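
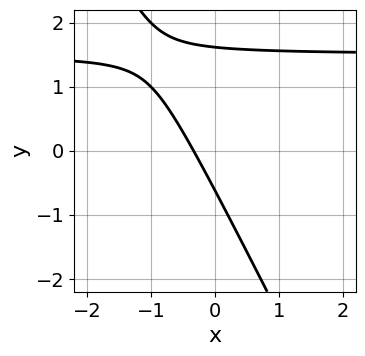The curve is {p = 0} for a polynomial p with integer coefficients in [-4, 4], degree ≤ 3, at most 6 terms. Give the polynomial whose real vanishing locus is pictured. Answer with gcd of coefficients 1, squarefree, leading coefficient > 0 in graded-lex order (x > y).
1. The degree is 2 — the shape is more complex than any degree-1 curve.
2. Solving for integer coefficients yields p as stated.

2*x*y + y^2 - 3*x - y - 1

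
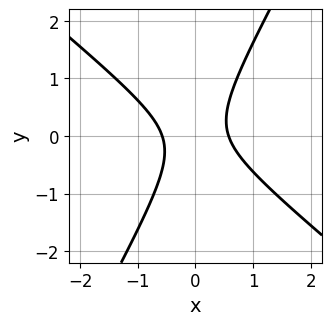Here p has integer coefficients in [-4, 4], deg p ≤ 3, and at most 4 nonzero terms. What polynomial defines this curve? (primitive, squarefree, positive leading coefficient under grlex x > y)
3*x^2 + 2*x*y - 2*y^2 - 1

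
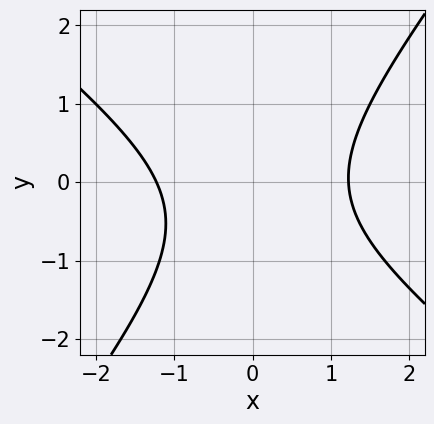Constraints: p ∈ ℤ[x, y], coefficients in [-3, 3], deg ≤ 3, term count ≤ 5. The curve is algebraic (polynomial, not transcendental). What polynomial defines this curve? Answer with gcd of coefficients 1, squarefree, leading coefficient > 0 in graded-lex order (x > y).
2*x^2 + x*y - 2*y^2 - y - 3

1. Degree: a generic line meets the curve in up to 2 points, so deg p = 2.
2. From the axis intercepts and sections: it misses every integer gridline on the y-axis.
3. Matching integer coefficients to the picture gives p.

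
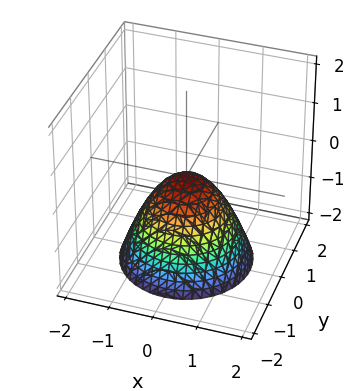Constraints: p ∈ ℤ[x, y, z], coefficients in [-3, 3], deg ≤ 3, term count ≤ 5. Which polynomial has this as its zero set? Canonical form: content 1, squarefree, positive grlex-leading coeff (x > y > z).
First, degree: a single bowl opening along one axis; a quadric, so deg p = 2.
Then, symmetries: the surface is invariant under rotation about z: p = q(x² + y², z).
Then, from the visible intercepts: a circular section at z = -2 has radius between 1 and 2; one y-axis crossing is at y = 0; one z-axis crossing is at z = 0.
Finally, fitting integer coefficients to these (and the overall shape) gives p.

x^2 + y^2 + z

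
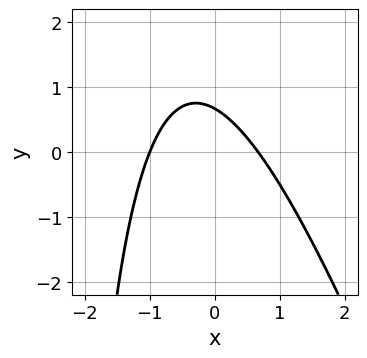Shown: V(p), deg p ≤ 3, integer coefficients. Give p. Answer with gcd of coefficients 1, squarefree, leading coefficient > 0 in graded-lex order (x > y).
First, the degree is 2 — a generic line meets the curve in up to 2 points.
Next, against the integer gridlines: one x-axis crossing is at x = -1.
Finally, together with the visible shape, these determine p as stated.

3*x^2 + x*y + x + 3*y - 2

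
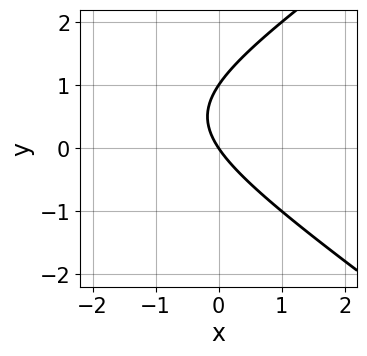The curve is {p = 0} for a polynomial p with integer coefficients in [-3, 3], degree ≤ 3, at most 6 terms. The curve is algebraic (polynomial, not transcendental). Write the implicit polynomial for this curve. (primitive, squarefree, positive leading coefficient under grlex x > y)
x^2 - 2*y^2 + 3*x + 2*y

(a) The degree is 2 — a generic line meets the curve in up to 2 points.
(b) Reading off the gridlines: among the integer gridlines, it crosses the y-axis at y ∈ {0, 1}; one x-axis crossing is at x = 0.
(c) Solving for integer coefficients yields p as stated.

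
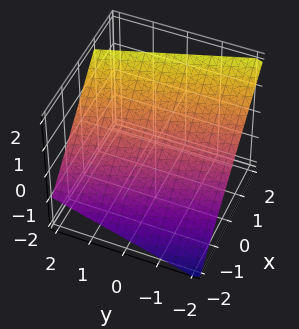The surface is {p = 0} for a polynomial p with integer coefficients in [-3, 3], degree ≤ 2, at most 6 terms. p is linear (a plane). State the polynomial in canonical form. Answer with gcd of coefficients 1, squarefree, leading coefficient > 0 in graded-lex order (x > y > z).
3*x + y - 3*z + 2

(a) deg p = 1. The surface is flat (a plane).
(b) Observable constraints: it crosses the y-axis at the gridline y = -2.
(c) Matching integer coefficients to the picture gives p.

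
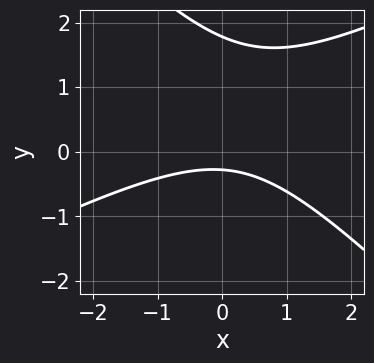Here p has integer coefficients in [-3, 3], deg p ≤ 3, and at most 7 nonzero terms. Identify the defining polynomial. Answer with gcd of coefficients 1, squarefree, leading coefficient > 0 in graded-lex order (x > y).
x^2 - x*y - 2*y^2 + 3*y + 1

(a) The degree is 2 — the shape is more complex than any degree-1 curve.
(b) Observable constraints: no x-intercept at any integer in the box.
(c) Solving for integer coefficients yields p as stated.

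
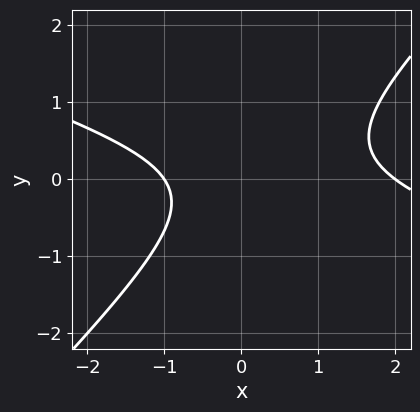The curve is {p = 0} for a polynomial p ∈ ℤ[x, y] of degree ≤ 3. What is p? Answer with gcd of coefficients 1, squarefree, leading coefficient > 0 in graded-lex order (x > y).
First, the degree is 2 — no degree-1 curve has this shape.
Then, checking where it meets the axes: the curve avoids every integer y-axis point in the box; the x-axis gridline crossings are at x ∈ {-1, 2}.
Finally, matching integer coefficients to the picture gives p.

x^2 + 2*x*y - 3*y^2 - x - 2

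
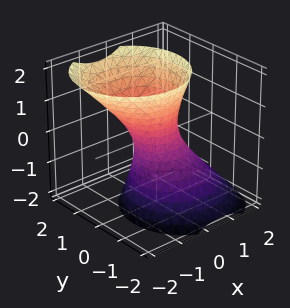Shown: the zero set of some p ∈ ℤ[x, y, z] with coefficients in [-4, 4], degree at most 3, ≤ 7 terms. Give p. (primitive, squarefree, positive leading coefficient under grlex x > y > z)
The degree is 2 — no degree-1 surface has this shape.
Against the integer gridlines: it misses every integer gridline on the z-axis.
Assembling these constraints gives the stated polynomial.

2*x^2 + x*z + 2*y^2 - y*z - z^2 - 1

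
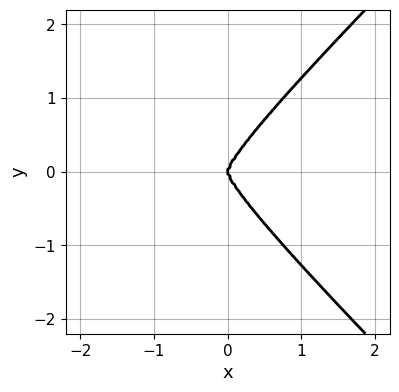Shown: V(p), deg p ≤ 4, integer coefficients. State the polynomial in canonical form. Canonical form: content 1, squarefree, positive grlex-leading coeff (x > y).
x^2*y^2 - y^4 + x^3

1. Degree: a generic line meets the curve in up to 4 points, so deg p = 4.
2. Symmetries: it's symmetric under y → −y, forcing even powers of y.
3. Reading off the gridlines: it meets the x-axis at x = 0 (among the integer gridlines); it crosses the y-axis at the gridline y = 0.
4. Putting this together gives p.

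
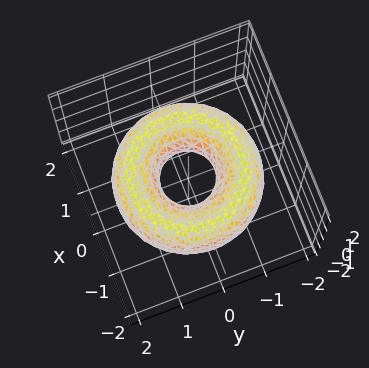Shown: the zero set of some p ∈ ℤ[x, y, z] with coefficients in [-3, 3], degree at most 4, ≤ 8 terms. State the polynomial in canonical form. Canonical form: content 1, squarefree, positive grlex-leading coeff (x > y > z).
1. The degree is 4 — a generic line meets the surface in up to 4 points.
2. Symmetries: the surface is invariant under rotation about z: p = q(x² + y², z).
3. From the visible intercepts: a circular section at z = 0 has radius between 0 and 1; no z-intercept at any integer in the box.
4. Assembling these constraints gives the stated polynomial.

x^4 + 2*x^2*y^2 + y^4 - 3*x^2 - 3*y^2 + 3*z^2 + 1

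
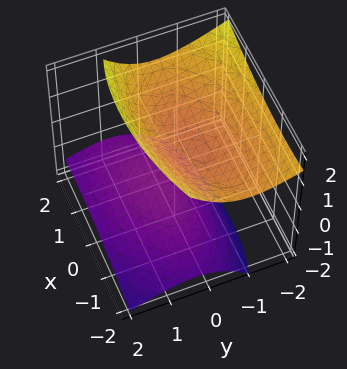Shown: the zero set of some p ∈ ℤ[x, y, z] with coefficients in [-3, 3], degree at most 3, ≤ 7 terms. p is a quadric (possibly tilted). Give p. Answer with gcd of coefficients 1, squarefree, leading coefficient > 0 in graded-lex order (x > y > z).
x^2 - x*y + 3*y^2 + 3*y*z - 3*z^2 + 2

1. I count 2 distinct pieces. Treating them together as one polynomial.
2. deg p = 2. No degree-1 surface has this shape.
3. From the axis intercepts and sections: no x-intercept at any integer in the box; the surface avoids every integer y-axis point in the box.
4. Fitting integer coefficients to these (and the overall shape) gives p.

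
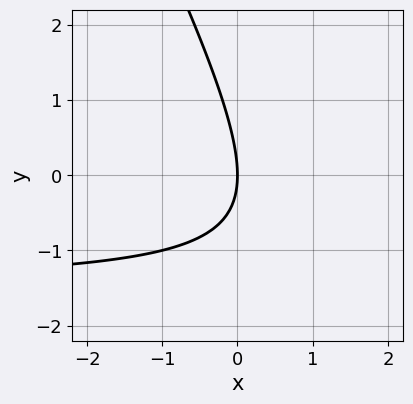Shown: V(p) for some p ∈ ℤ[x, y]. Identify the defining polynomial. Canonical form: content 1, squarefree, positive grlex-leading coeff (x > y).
Degree: the shape is more complex than any degree-1 curve, so deg p = 2.
Checking where it meets the axes: it crosses the x-axis at the gridline x = 0; it crosses the y-axis at the gridline y = 0.
Matching integer coefficients to the picture gives p.

2*x*y + y^2 + 3*x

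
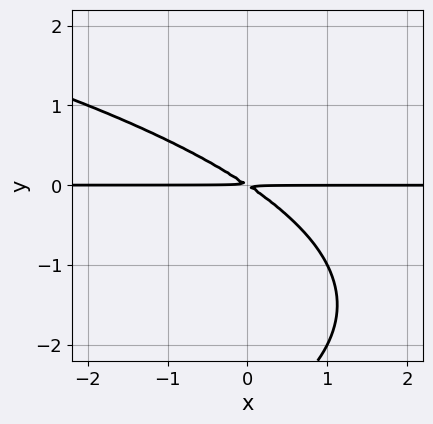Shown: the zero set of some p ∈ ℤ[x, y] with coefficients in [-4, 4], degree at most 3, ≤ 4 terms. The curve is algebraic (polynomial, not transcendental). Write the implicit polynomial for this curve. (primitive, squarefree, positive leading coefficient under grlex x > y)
y^3 + 2*x*y + 3*y^2

1. Degree: the shape is more complex than any degree-2 curve, so deg p = 3.
2. Observable constraints: the visible x-axis segment lies entirely on the curve.
3. Together with the visible shape, these determine p as stated.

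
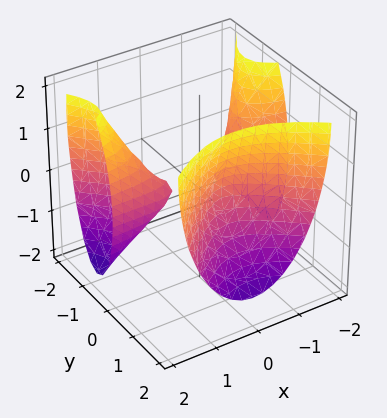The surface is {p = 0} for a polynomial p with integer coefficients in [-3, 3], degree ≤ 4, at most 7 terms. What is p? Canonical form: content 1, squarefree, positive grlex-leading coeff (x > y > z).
2*x^2*y - 2*y^3 - y^2*z + 2*y^2 + z^2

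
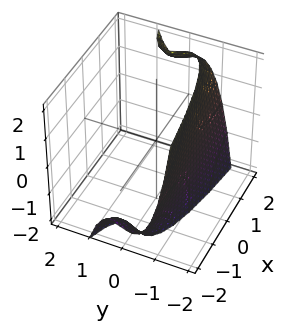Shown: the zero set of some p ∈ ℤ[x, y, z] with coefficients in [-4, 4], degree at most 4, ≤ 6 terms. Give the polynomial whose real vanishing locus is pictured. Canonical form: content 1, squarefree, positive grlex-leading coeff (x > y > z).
3*y^3 - x*z - y + 3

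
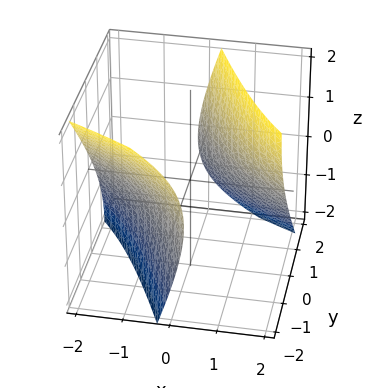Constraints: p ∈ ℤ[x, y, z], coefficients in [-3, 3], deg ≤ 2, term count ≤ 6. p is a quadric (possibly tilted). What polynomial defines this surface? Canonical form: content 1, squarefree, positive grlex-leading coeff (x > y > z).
x^2 + 3*x*y + 2*x*z + y^2 - z^2 - 3

First, there are 2 components. Treating them together as one polynomial.
Next, the degree is 2 — no degree-1 surface has this shape.
Next, observable constraints: no z-intercept at any integer in the box.
Finally, matching integer coefficients to the picture gives p.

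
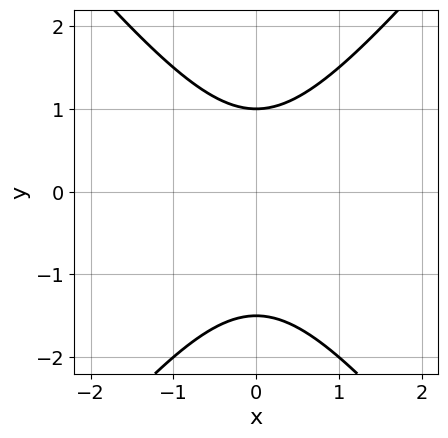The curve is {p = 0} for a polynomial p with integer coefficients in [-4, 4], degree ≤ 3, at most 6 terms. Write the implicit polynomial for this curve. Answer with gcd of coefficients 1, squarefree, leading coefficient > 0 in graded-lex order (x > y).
3*x^2 - 2*y^2 - y + 3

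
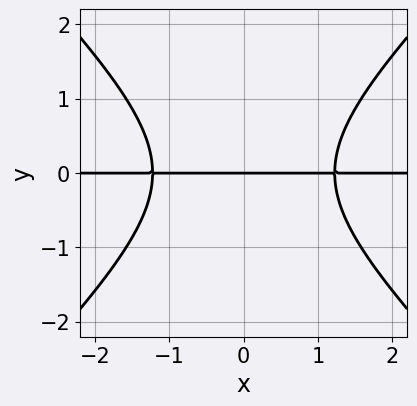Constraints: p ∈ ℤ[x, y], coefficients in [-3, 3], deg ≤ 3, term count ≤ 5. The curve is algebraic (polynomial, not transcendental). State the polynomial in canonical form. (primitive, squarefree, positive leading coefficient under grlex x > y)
(a) Degree: a generic line meets the curve in up to 3 points, so deg p = 3.
(b) Symmetries: mirror symmetry x ↦ −x ⇒ only even powers of x.
(c) Checking where it meets the axes: every point of the x-axis in the box is on the curve; it meets the y-axis at y = 0 (among the integer gridlines).
(d) The integer polynomial consistent with all of this is the stated p.

2*x^2*y - 2*y^3 - 3*y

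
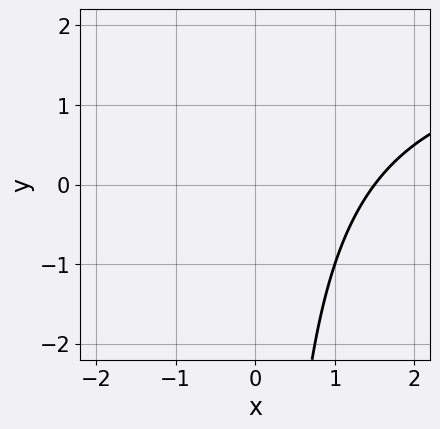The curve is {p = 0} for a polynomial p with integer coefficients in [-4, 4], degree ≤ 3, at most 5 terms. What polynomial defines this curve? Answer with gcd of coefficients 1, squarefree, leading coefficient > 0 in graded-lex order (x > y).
x*y - 2*x + 3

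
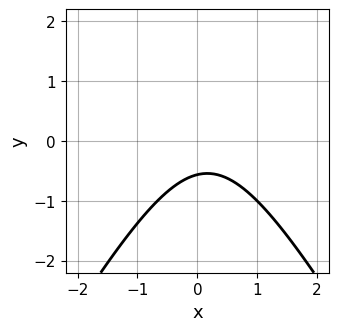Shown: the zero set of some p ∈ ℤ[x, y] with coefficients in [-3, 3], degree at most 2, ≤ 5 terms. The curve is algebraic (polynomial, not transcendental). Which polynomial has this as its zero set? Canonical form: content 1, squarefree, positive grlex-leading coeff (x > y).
(a) Degree: no degree-1 curve has this shape, so deg p = 2.
(b) From the visible intercepts: no x-intercept at any integer in the box.
(c) Matching integer coefficients to the picture gives p.

3*x^2 - y^2 - x + 3*y + 2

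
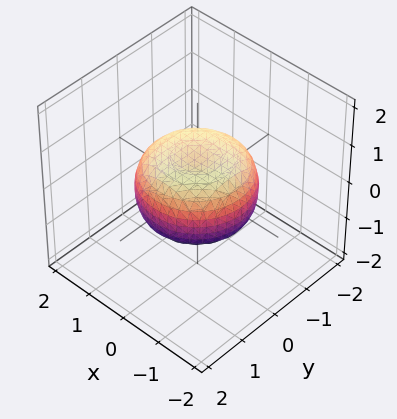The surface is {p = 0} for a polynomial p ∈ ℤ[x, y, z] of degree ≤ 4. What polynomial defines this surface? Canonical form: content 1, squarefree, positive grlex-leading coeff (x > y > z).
x^4 + 2*x^2*y^2 + y^4 - x^2 - y^2 + 2*z^2 - 1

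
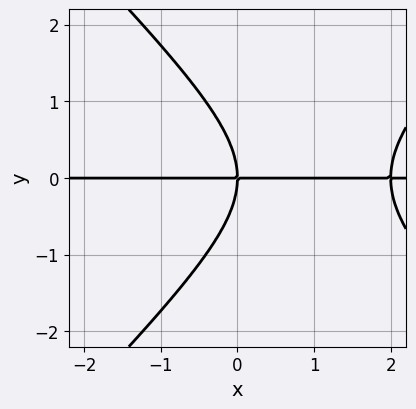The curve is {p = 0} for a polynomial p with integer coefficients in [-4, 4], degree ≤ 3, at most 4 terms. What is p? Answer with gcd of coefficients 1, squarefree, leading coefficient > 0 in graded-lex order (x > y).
1. deg p = 3. A generic line meets the curve in up to 3 points.
2. Checking where it meets the axes: it crosses the y-axis at the gridline y = 0; every point of the x-axis in the box is on the curve.
3. The integer polynomial consistent with all of this is the stated p.

x^2*y - y^3 - 2*x*y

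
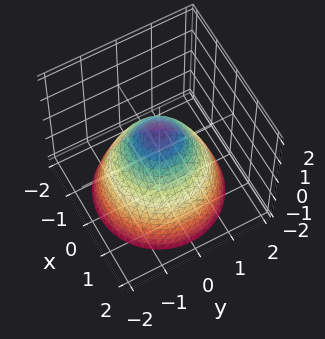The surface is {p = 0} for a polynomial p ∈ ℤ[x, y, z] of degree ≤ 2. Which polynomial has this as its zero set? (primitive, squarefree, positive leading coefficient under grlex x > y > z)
deg p = 2. No degree-1 surface has this shape.
Symmetries: rotational symmetry about the z-axis ⇒ p depends on x, y only through x² + y².
Reading off the gridlines: the y-axis gridline crossings are at y ∈ {-1, 1}; a circular section at z = -1 has radius between 1 and 2.
Assembling these constraints gives the stated polynomial. Check: (0, 0, 1) on the z-axis lies on the surface, and p(0, 0, 1) = 0. ✓

x^2 + y^2 + z - 1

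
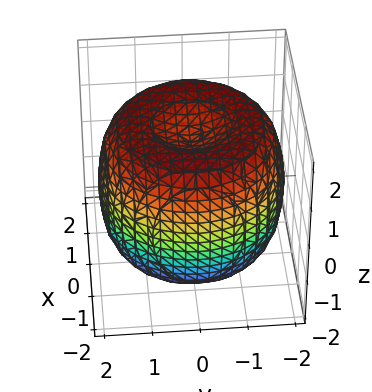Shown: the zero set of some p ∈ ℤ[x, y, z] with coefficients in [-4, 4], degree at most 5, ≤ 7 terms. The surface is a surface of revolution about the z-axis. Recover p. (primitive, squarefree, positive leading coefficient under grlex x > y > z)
x^4 + 2*x^2*y^2 + y^4 - 3*x^2 - 3*y^2 + 2*z^2 - 3

(a) deg p = 4.
(b) Symmetries: the surface is invariant under rotation about z: p = q(x² + y², z).
(c) Reading off the gridlines: a circular section at z = 1 has radius between 1 and 2.
(d) The integer polynomial consistent with all of this is the stated p.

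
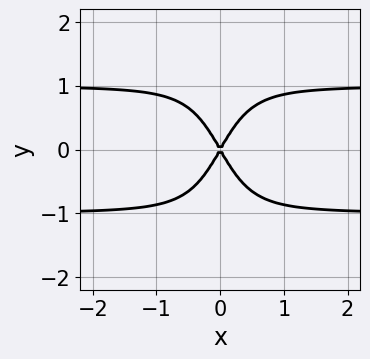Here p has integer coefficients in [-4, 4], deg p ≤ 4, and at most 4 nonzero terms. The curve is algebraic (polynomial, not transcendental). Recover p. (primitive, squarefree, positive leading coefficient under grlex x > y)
3*x^2*y^2 - 3*x^2 + y^2

(a) The degree is 4 — a generic line meets the curve in up to 4 points.
(b) Symmetries: mirror symmetry x ↦ −x ⇒ only even powers of x; it's symmetric under y → −y, forcing even powers of y.
(c) From the axis intercepts and sections: it meets the y-axis at y = 0 (among the integer gridlines); it meets the x-axis at x = 0 (among the integer gridlines).
(d) Together with the visible shape, these determine p as stated.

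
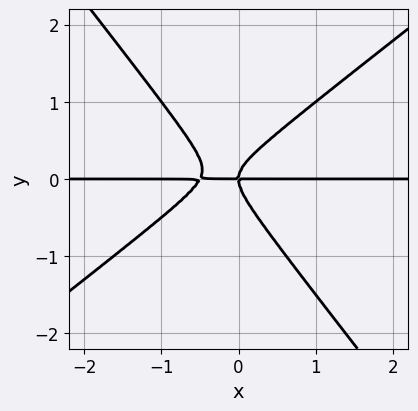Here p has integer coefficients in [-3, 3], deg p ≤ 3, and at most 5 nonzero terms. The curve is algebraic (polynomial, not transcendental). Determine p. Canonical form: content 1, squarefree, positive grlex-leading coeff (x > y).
2*x^2*y - x*y^2 - 2*y^3 + x*y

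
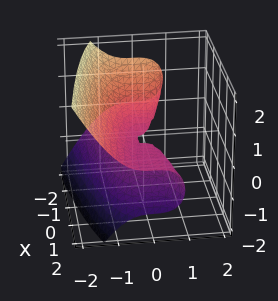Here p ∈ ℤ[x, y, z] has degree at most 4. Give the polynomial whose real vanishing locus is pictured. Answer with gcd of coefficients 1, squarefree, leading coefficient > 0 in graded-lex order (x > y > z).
(a) The degree is 3 — no degree-2 surface has this shape.
(b) Against the integer gridlines: the visible x-axis segment lies entirely on the surface; it meets the y-axis at y = 0 (among the integer gridlines); it crosses the z-axis at the gridline z = 0.
(c) The integer polynomial consistent with all of this is the stated p.

2*y^3 + 2*x*z + 3*z^2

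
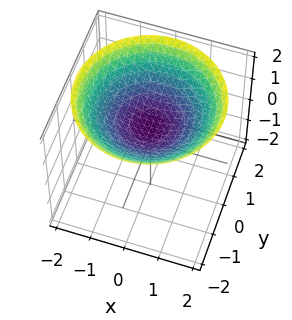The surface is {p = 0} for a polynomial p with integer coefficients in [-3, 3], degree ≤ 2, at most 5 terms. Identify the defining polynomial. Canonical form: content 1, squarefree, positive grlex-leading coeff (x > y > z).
x^2 + y^2 - 3*z + 2

(a) deg p = 2. A generic line meets the surface in up to 2 points.
(b) Symmetry: every cross-section ⟂ z is a circle, so x, y appear only via x² + y².
(c) Against the integer gridlines: no x-intercept at any integer in the box; a circular section at z = 1 has radius exactly 1.
(d) Assembling these constraints gives the stated polynomial.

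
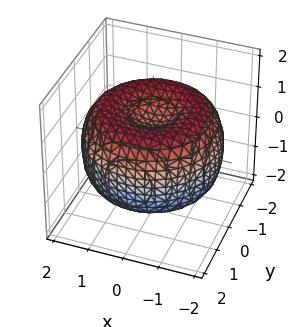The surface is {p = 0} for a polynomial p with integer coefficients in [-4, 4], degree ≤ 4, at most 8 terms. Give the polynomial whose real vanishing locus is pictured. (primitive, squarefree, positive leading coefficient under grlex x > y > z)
x^4 + 2*x^2*y^2 + y^4 - 3*x^2 - 3*y^2 + 3*z^2 - 2

1. Degree: the shape is more complex than any degree-3 surface, so deg p = 4.
2. By symmetry, the z-axis is an axis of rotation, so x and y enter only as x² + y².
3. From the visible intercepts: a circular section at z = 1 has radius between 0 and 1.
4. Together with the visible shape, these determine p as stated.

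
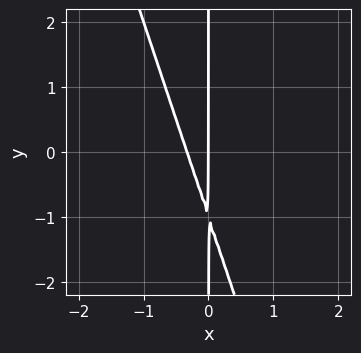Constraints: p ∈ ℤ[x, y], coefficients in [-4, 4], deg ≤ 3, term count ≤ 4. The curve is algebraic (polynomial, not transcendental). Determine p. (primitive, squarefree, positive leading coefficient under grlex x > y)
3*x^2 + x*y + x

(a) The degree is 2 — no degree-1 curve has this shape.
(b) From the visible intercepts: it meets the x-axis at x = 0 (among the integer gridlines); the visible y-axis segment lies entirely on the curve.
(c) Fitting integer coefficients to these (and the overall shape) gives p.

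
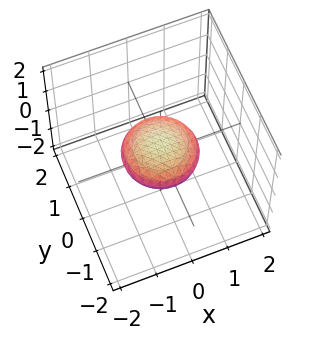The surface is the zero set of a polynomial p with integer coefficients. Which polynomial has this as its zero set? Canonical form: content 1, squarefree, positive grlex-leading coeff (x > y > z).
The degree is 2 — bounded and convex; a quadric.
Symmetries: the z ↦ −z reflection is a symmetry, so z appears only in even powers; every cross-section ⟂ z is a circle, so x, y appear only via x² + y².
Checking where it meets the axes: among the integer gridlines, it crosses the y-axis at y ∈ {-1, 1}; a circular section at z = 0 has radius exactly 1; among the integer gridlines, it crosses the x-axis at x ∈ {-1, 1}.
Fitting integer coefficients to these (and the overall shape) gives p.

x^2 + y^2 + 3*z^2 - 1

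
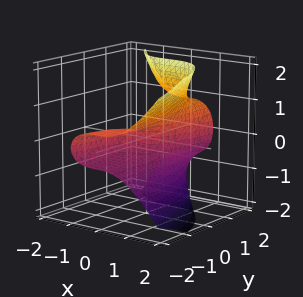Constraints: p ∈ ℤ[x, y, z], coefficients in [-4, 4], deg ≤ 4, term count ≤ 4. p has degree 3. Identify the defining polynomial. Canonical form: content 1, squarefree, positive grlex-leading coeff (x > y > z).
First, the degree is 3 — no degree-2 surface has this shape.
Next, from the axis intercepts and sections: it meets the y-axis at y = 0 (among the integer gridlines); it crosses the z-axis at the gridline z = 0; one x-axis crossing is at x = 0.
Finally, assembling these constraints gives the stated polynomial.

3*x^3 + 3*y*z^2 - 3*z^2 - y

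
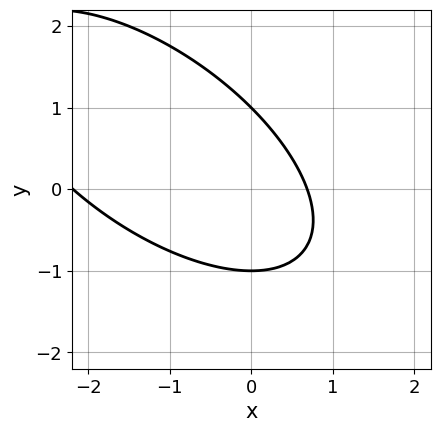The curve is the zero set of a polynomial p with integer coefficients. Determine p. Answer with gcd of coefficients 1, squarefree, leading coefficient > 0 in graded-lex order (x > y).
Degree: the shape is more complex than any degree-1 curve, so deg p = 2.
Checking where it meets the axes: the y-axis gridline crossings are at y ∈ {-1, 1}.
Putting this together gives p.

2*x^2 + 3*x*y + 3*y^2 + 3*x - 3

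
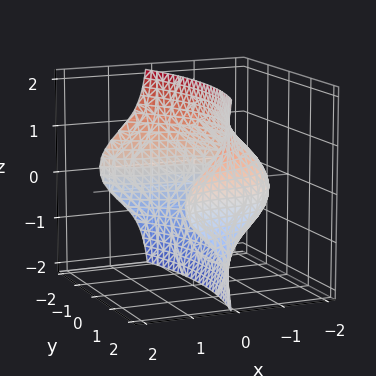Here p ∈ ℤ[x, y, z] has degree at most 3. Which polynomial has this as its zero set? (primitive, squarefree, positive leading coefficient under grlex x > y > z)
x^3 + 3*x*z^2 - y^2 + 3

First, degree: no degree-2 surface has this shape, so deg p = 3.
Next, from the axis intercepts and sections: the surface avoids every integer z-axis point in the box.
Finally, the integer polynomial consistent with all of this is the stated p.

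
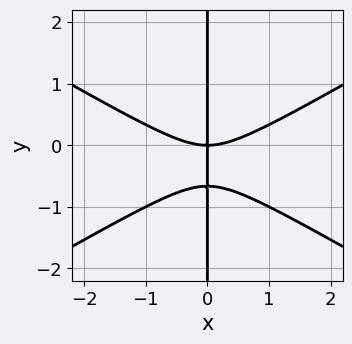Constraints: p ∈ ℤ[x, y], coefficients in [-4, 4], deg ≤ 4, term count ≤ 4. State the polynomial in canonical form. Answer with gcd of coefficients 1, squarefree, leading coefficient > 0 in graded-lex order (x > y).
x^3 - 3*x*y^2 - 2*x*y

1. deg p = 3.
2. Reading off the gridlines: it meets the x-axis at x = 0 (among the integer gridlines); every point of the y-axis in the box is on the curve.
3. Matching integer coefficients to the picture gives p.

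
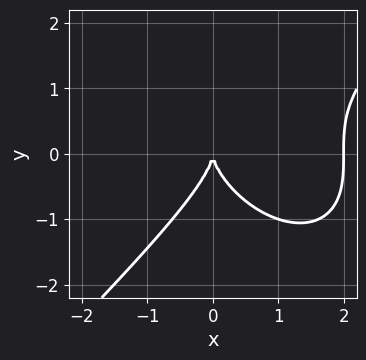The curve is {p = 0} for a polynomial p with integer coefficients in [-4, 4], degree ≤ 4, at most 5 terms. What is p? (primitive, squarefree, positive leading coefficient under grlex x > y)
x^3 - y^3 - 2*x^2

The degree is 3 — no degree-2 curve has this shape.
Against the integer gridlines: the x-axis gridline crossings are at x ∈ {0, 2}; it crosses the y-axis at the gridline y = 0.
These observations pin down the coefficients.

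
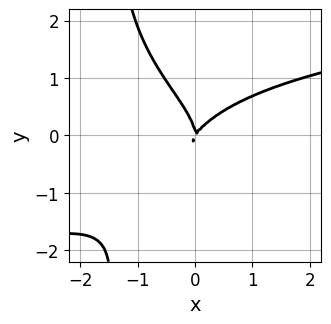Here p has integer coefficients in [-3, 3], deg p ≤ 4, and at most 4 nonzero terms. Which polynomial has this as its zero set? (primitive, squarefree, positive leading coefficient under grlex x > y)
1. deg p = 4. A generic line meets the curve in up to 4 points.
2. Reading off the gridlines: it meets the x-axis at x = 0 (among the integer gridlines); it crosses the y-axis at the gridline y = 0.
3. Assembling these constraints gives the stated polynomial.

2*x*y^3 + 3*y^3 - 3*x^2 + 2*x*y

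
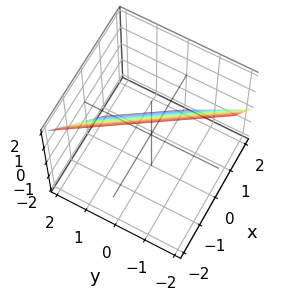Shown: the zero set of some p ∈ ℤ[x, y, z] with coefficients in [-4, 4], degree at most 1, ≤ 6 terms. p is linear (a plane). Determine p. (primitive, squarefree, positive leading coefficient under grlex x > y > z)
1. Degree: the surface is flat (a plane), so deg p = 1.
2. From the axis intercepts and sections: it crosses the y-axis at the gridline y = 1; one z-axis crossing is at z = 1.
3. Matching integer coefficients to the picture gives p.

3*x + 2*y + 2*z - 2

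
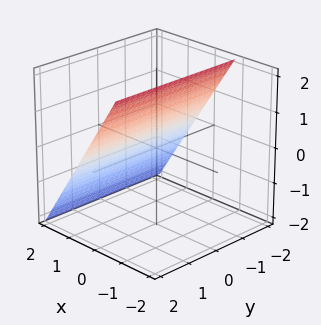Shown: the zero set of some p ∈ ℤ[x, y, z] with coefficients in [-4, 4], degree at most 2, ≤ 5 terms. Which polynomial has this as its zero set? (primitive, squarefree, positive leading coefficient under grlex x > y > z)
deg p = 1. The surface is flat (a plane).
From the visible intercepts: one z-axis crossing is at z = 1; it misses every integer gridline on the y-axis.
Together with the visible shape, these determine p as stated.

3*x + 2*z - 2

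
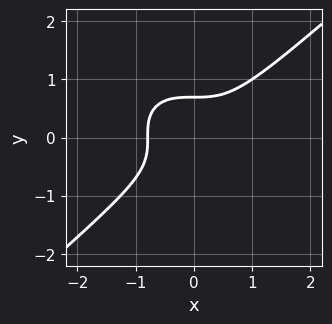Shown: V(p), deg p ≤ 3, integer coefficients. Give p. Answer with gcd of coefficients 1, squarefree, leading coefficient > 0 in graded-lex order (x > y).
2*x^3 - 3*y^3 + 1

First, the degree is 3 — a generic line meets the curve in up to 3 points.
Finally, matching integer coefficients to the picture gives p.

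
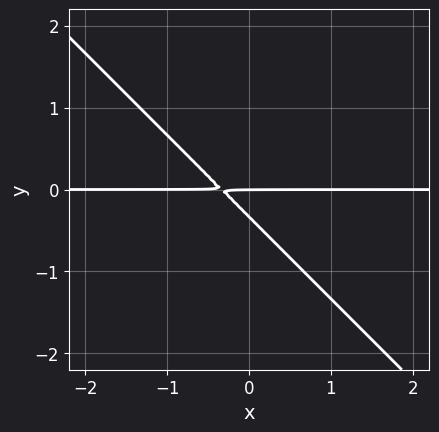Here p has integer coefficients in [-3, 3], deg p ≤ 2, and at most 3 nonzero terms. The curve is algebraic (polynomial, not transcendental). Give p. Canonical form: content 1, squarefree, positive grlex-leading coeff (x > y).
3*x*y + 3*y^2 + y

1. The degree is 2 — a generic line meets the curve in up to 2 points.
2. Against the integer gridlines: it meets the y-axis at y = 0 (among the integer gridlines); every point of the x-axis in the box is on the curve.
3. Solving for integer coefficients yields p as stated.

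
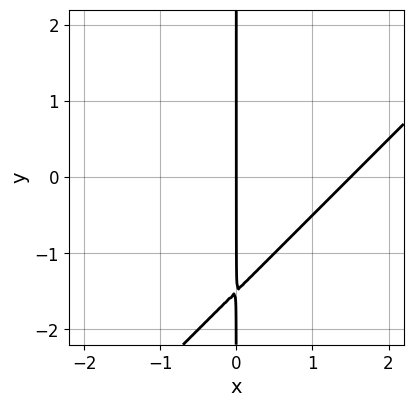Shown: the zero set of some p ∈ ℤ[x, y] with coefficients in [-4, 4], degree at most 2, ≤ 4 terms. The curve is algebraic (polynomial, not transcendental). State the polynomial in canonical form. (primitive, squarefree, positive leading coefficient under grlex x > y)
2*x^2 - 2*x*y - 3*x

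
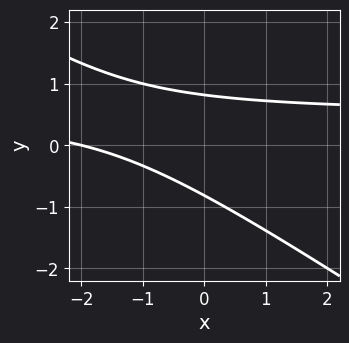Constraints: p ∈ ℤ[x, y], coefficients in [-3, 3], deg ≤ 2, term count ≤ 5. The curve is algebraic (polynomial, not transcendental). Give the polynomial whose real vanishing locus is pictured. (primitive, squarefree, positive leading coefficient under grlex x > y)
2*x*y + 3*y^2 - x - 2

Degree: the shape is more complex than any degree-1 curve, so deg p = 2.
Checking where it meets the axes: it crosses the x-axis at the gridline x = -2.
Solving for integer coefficients yields p as stated.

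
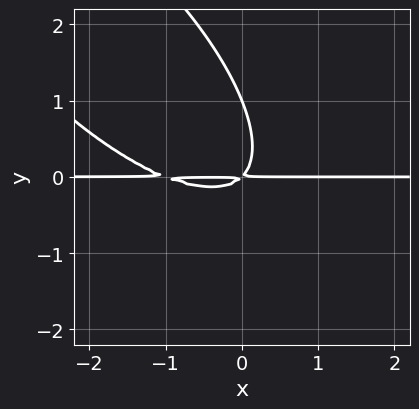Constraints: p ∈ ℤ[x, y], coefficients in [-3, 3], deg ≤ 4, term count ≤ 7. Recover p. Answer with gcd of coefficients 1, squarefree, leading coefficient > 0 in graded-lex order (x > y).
deg p = 3.
Observable constraints: one y-axis crossing is at y = 1; the visible x-axis segment lies entirely on the curve.
Fitting integer coefficients to these (and the overall shape) gives p.

2*x^2*y + 3*x*y^2 + 2*y^3 + 2*x*y - 2*y^2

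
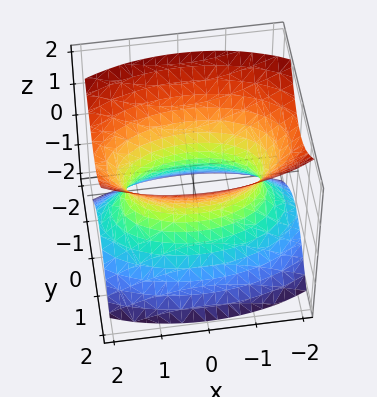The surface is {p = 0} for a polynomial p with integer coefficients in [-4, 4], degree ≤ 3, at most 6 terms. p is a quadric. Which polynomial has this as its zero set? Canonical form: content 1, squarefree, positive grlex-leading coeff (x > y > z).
x^2 + 3*y^2 - 2*z^2 - 2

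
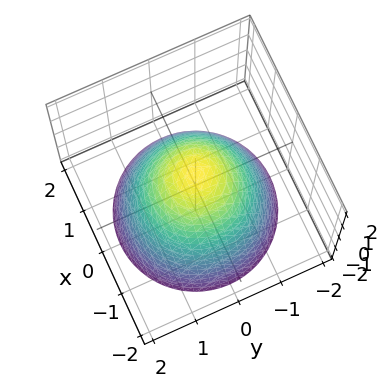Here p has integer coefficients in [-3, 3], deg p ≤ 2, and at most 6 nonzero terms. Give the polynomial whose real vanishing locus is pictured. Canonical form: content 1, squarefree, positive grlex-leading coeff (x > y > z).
(a) The degree is 2 — the shape is more complex than any degree-1 surface.
(b) Symmetries: rotational symmetry about the z-axis ⇒ p depends on x, y only through x² + y².
(c) Observable constraints: a circular section at z = -2 has radius between 1 and 2; the x-axis gridline crossings are at x ∈ {-1, 1}.
(d) The integer polynomial consistent with all of this is the stated p. Check: (0, 0, 1) on the z-axis lies on the surface, and p(0, 0, 1) = 0. ✓

x^2 + y^2 + z - 1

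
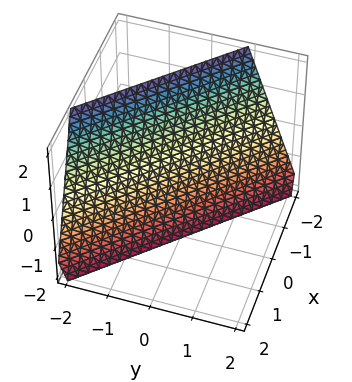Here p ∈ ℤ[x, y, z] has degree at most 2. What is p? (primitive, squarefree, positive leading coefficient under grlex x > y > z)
3*x + 3*y + z + 2

1. deg p = 1. Every cross-section is a straight line — this is a plane.
2. From the axis intercepts and sections: it meets the z-axis at z = -2 (among the integer gridlines).
3. Assembling these constraints gives the stated polynomial.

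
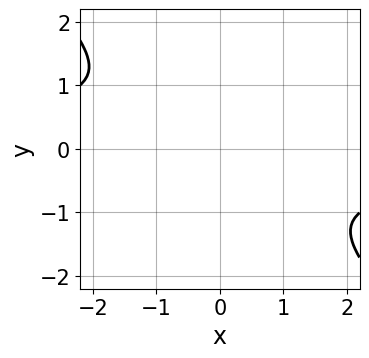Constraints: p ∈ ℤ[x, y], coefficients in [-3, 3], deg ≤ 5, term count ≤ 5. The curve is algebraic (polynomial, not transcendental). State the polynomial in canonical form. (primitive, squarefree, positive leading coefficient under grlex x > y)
x^3*y + y^4 + 2*x^2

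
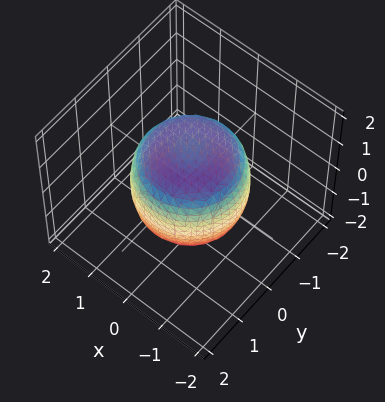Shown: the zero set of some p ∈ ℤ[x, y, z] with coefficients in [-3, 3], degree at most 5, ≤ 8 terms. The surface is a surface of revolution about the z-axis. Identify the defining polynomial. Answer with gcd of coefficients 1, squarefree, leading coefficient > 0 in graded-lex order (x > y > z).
1. deg p = 4.
2. Symmetries: every cross-section ⟂ z is a circle, so x, y appear only via x² + y².
3. From the axis intercepts and sections: among the integer gridlines, it crosses the z-axis at z ∈ {-1, 1}; a circular section at z = 1 has radius exactly 1.
4. Matching integer coefficients to the picture gives p.

x^4 + 2*x^2*y^2 + y^4 - x^2 - y^2 + z^2 - 1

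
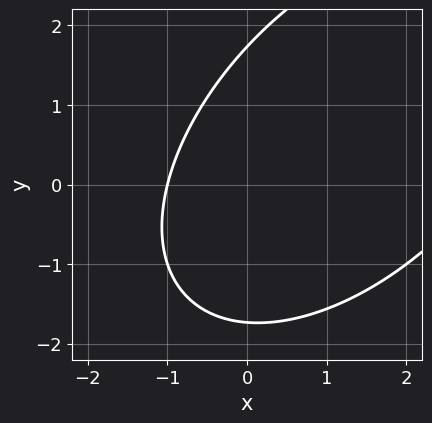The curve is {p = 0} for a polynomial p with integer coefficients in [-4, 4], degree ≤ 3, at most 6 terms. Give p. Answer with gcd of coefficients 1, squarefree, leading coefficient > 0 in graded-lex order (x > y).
(a) The degree is 2 — no degree-1 curve has this shape.
(b) Reading off the gridlines: it crosses the x-axis at the gridline x = -1.
(c) The integer polynomial consistent with all of this is the stated p.

x^2 - x*y + y^2 - 2*x - 3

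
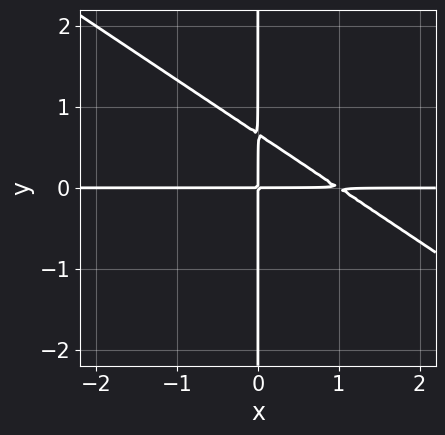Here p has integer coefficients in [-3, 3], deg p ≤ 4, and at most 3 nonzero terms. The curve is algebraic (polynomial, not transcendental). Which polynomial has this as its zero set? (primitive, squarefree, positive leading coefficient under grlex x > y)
deg p = 3. The shape is more complex than any degree-2 curve.
From the visible intercepts: every point of the x-axis in the box is on the curve; the visible y-axis segment lies entirely on the curve.
Fitting integer coefficients to these (and the overall shape) gives p.

2*x^2*y + 3*x*y^2 - 2*x*y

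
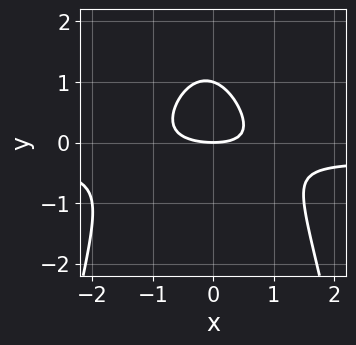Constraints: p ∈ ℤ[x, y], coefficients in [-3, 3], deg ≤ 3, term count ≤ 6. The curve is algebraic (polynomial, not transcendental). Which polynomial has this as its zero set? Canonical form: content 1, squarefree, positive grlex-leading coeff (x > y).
3*x^2*y + x^2 + x*y + 3*y^2 - 3*y

(a) The degree is 3 — no degree-2 curve has this shape.
(b) From the visible intercepts: it meets the x-axis at x = 0 (among the integer gridlines); among the integer gridlines, it crosses the y-axis at y ∈ {0, 1}.
(c) Solving for integer coefficients yields p as stated.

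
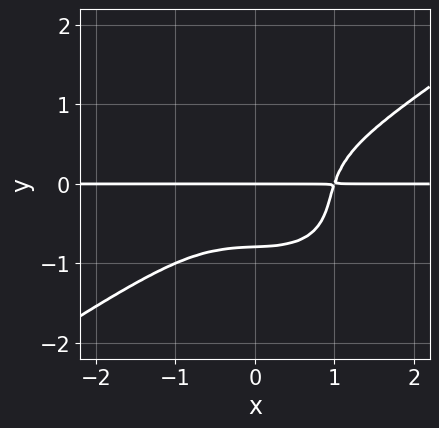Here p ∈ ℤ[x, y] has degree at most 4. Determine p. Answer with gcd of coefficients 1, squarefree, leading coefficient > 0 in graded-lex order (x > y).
x^3*y - x*y^3 - 2*y^4 - x*y^2 - y

First, the degree is 4 — no degree-3 curve has this shape.
Next, against the integer gridlines: it meets the y-axis at y = 0 (among the integer gridlines); the visible x-axis segment lies entirely on the curve.
Finally, together with the visible shape, these determine p as stated.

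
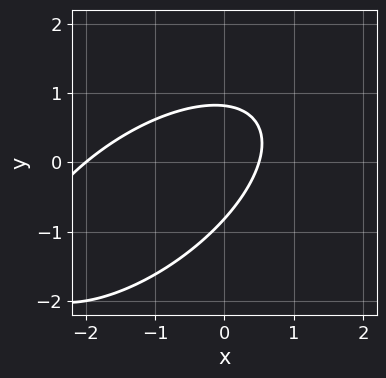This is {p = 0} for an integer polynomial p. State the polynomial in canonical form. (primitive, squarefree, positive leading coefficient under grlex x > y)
2*x^2 - 3*x*y + 3*y^2 + 3*x - 2

(a) deg p = 2. The shape is more complex than any degree-1 curve.
(b) Reading off the gridlines: it meets the x-axis at x = -2 (among the integer gridlines).
(c) These observations pin down the coefficients.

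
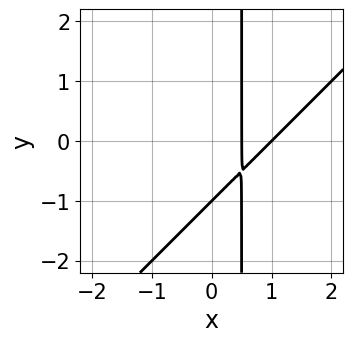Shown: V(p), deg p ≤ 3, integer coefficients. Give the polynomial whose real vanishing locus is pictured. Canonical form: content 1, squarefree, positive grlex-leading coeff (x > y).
2*x^2 - 2*x*y - 3*x + y + 1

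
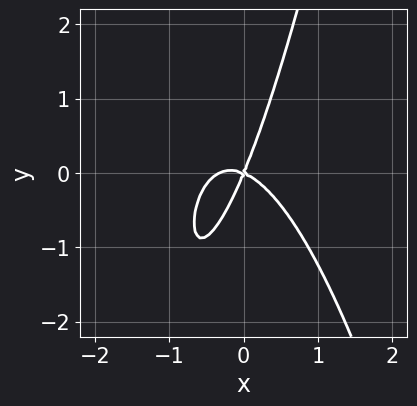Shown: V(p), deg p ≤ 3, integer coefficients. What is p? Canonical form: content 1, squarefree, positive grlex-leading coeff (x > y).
The degree is 3 — a generic line meets the curve in up to 3 points.
From the visible intercepts: it crosses the x-axis at the gridline x = 0; one y-axis crossing is at y = 0.
Assembling these constraints gives the stated polynomial.

3*x^3 + x^2 + 2*x*y - y^2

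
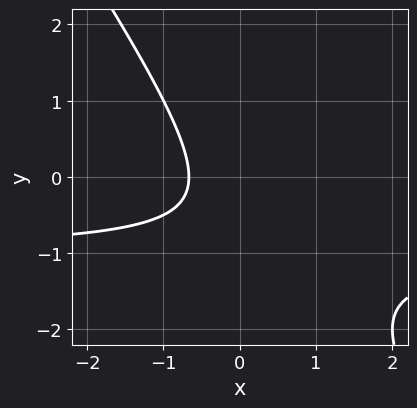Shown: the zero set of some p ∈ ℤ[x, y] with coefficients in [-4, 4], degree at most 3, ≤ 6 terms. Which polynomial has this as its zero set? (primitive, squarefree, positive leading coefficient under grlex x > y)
3*x*y + 2*y^2 + 3*x + 2*y + 2

(a) The degree is 2 — a generic line meets the curve in up to 2 points.
(b) From the visible intercepts: no y-intercept at any integer in the box.
(c) Putting this together gives p.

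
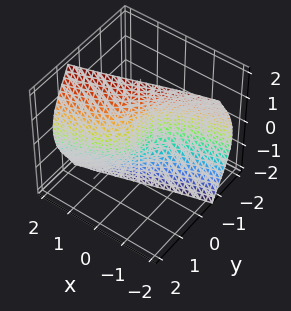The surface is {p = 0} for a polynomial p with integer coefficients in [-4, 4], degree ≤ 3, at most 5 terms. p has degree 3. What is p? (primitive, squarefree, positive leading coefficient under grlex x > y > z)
First, degree: a generic line meets the surface in up to 3 points, so deg p = 3.
Next, observable constraints: every point of the z-axis in the box is on the surface; it crosses the x-axis at the gridline x = 0; it meets the y-axis at y = 0 (among the integer gridlines).
Finally, the integer polynomial consistent with all of this is the stated p.

2*y^3 + 2*y*z^2 - 3*x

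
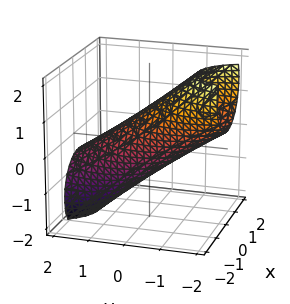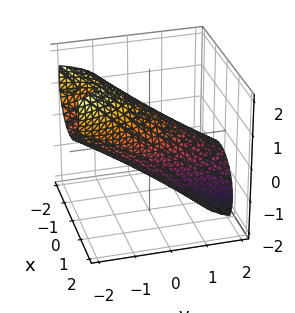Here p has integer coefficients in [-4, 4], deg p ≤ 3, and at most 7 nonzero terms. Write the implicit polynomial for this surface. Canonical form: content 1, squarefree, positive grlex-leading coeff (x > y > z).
First, deg p = 2. The shape is more complex than any degree-1 surface.
Then, from the visible intercepts: the z-axis gridline crossings are at z ∈ {-1, 1}; among the integer gridlines, it crosses the x-axis at x ∈ {-1, 1}.
Finally, the integer polynomial consistent with all of this is the stated p.

2*x^2 + y^2 + 3*y*z + 2*z^2 - 2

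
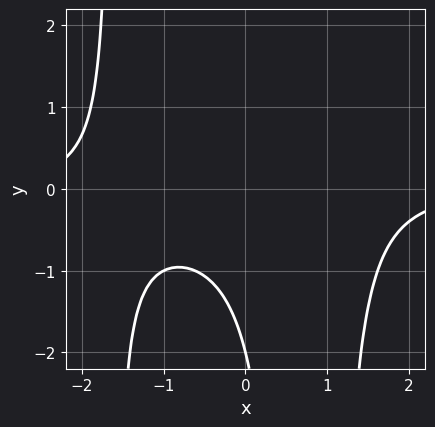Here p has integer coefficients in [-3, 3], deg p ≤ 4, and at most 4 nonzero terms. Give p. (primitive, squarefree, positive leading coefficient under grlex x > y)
1. Degree: the shape is more complex than any degree-3 curve, so deg p = 4.
2. Against the integer gridlines: the curve avoids every integer x-axis point in the box; it meets the y-axis at y = -2 (among the integer gridlines).
3. Fitting integer coefficients to these (and the overall shape) gives p.

x^3*y - 2*x*y + y + 2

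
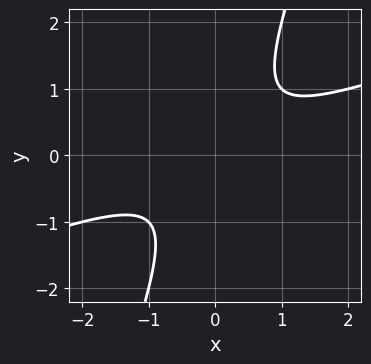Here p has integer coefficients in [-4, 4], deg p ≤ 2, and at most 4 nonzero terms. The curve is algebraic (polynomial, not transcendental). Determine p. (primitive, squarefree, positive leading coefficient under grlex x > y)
x^2 - 3*x*y + y^2 + 1

1. deg p = 2. A generic line meets the curve in up to 2 points.
2. Against the integer gridlines: no x-intercept at any integer in the box; no y-intercept at any integer in the box.
3. Solving for integer coefficients yields p as stated.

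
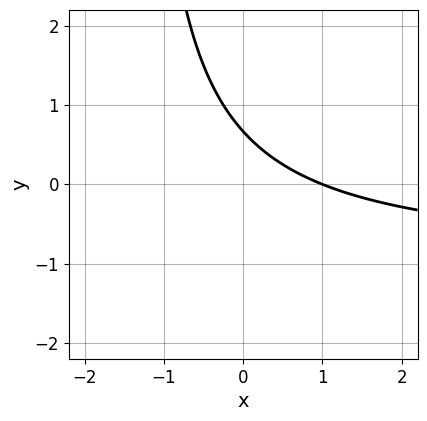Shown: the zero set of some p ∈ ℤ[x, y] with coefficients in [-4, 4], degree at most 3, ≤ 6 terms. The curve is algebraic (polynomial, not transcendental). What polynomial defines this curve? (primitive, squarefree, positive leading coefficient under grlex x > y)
2*x*y + 2*x + 3*y - 2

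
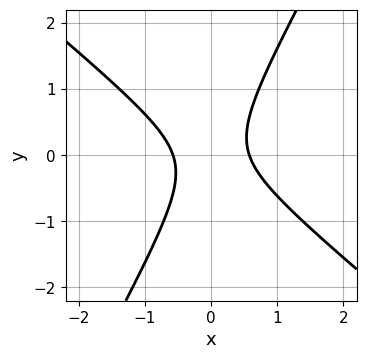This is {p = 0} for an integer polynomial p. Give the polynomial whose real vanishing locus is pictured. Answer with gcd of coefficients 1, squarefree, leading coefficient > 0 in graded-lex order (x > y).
(a) Degree: the shape is more complex than any degree-1 curve, so deg p = 2.
(b) Checking where it meets the axes: the curve avoids every integer y-axis point in the box.
(c) Fitting integer coefficients to these (and the overall shape) gives p.

3*x^2 + 2*x*y - 2*y^2 - 1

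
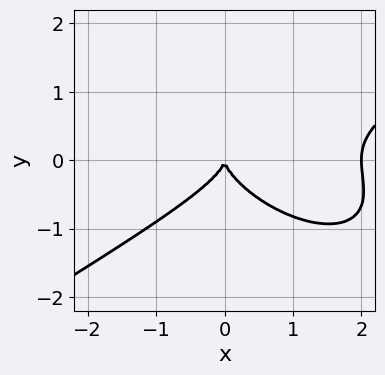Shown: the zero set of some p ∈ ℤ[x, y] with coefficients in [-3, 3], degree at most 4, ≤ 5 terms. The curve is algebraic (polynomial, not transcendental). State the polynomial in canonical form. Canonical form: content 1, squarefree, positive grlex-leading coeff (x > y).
x^3 - x*y^2 - 3*y^3 - 2*x^2

1. Degree: the shape is more complex than any degree-2 curve, so deg p = 3.
2. From the visible intercepts: among the integer gridlines, it crosses the x-axis at x ∈ {0, 2}; one y-axis crossing is at y = 0.
3. Together with the visible shape, these determine p as stated.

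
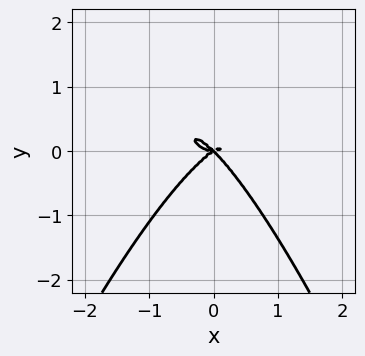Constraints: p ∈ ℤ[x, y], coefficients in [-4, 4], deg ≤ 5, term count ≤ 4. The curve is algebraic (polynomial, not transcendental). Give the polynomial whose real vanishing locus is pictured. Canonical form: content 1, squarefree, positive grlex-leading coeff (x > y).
3*x^4 - 2*x^2*y + x*y^2 + 3*y^3

First, deg p = 4. No degree-3 curve has this shape.
Then, reading off the gridlines: it crosses the x-axis at the gridline x = 0; it crosses the y-axis at the gridline y = 0.
Finally, these observations pin down the coefficients.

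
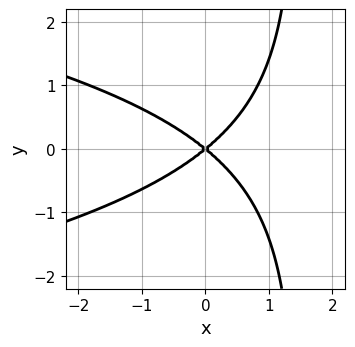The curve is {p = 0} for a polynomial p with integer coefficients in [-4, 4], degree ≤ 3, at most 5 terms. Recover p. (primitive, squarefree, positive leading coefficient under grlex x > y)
First, the degree is 3 — no degree-2 curve has this shape.
Next, symmetries: it's symmetric under y → −y, forcing even powers of y.
Next, observable constraints: it crosses the y-axis at the gridline y = 0; it crosses the x-axis at the gridline x = 0.
Finally, assembling these constraints gives the stated polynomial.

2*x*y^2 + 2*x^2 - 3*y^2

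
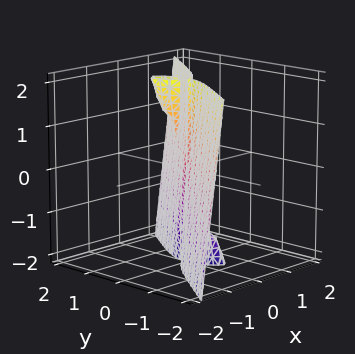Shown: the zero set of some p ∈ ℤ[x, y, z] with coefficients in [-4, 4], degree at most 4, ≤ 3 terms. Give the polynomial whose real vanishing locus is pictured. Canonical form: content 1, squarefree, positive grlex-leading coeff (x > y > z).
The picture has 2 separate pieces. They look like related sheets of one shape, so recover p as a whole.
deg p = 3. A generic line meets the surface in up to 3 points.
From the axis intercepts and sections: it meets the y-axis at y = 0 (among the integer gridlines); it meets the x-axis at x = 0 (among the integer gridlines).
Putting this together gives p. Check: (0, 0, 1) on the z-axis lies on the surface, and p(0, 0, 1) = 0. ✓

3*x^3 - x*y*z - y^3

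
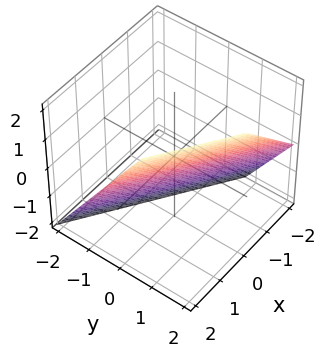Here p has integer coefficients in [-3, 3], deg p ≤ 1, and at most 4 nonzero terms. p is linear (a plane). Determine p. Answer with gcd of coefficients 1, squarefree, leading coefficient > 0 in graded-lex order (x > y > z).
(a) deg p = 1.
(b) From the visible intercepts: it crosses the z-axis at the gridline z = -1; it crosses the x-axis at the gridline x = 1.
(c) Putting this together gives p.

2*x + 3*y - 2*z - 2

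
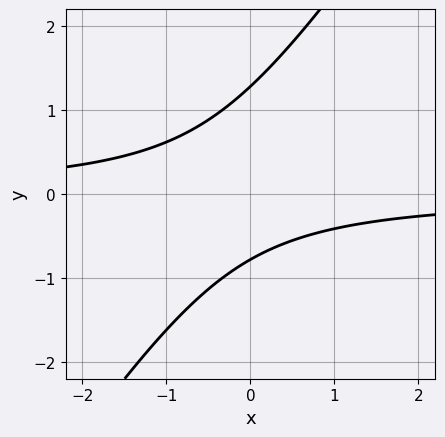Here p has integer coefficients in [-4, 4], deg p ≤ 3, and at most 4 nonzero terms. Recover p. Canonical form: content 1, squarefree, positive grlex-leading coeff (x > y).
(a) Degree: a generic line meets the curve in up to 2 points, so deg p = 2.
(b) Observable constraints: the curve avoids every integer x-axis point in the box.
(c) Fitting integer coefficients to these (and the overall shape) gives p.

3*x*y - 2*y^2 + y + 2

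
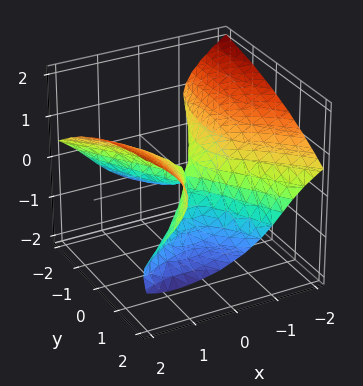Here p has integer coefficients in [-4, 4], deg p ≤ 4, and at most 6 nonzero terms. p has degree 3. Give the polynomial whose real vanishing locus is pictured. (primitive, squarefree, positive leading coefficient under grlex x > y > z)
2*x*y*z - 3*z^3 + 2*x^2 - y^2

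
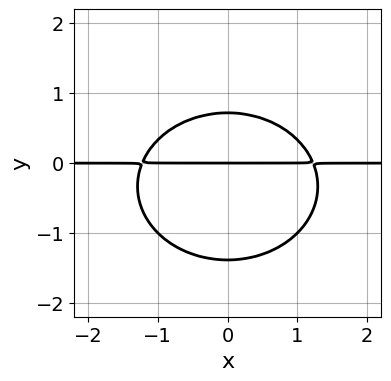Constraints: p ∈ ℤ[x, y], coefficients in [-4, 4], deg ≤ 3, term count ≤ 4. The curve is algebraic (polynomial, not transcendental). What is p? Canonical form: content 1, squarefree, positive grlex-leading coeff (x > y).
2*x^2*y + 3*y^3 + 2*y^2 - 3*y

(a) Degree: no degree-2 curve has this shape, so deg p = 3.
(b) Symmetries: the x ↦ −x reflection is a symmetry, so x appears only in even powers.
(c) Observable constraints: it crosses the y-axis at the gridline y = 0; the visible x-axis segment lies entirely on the curve.
(d) Fitting integer coefficients to these (and the overall shape) gives p.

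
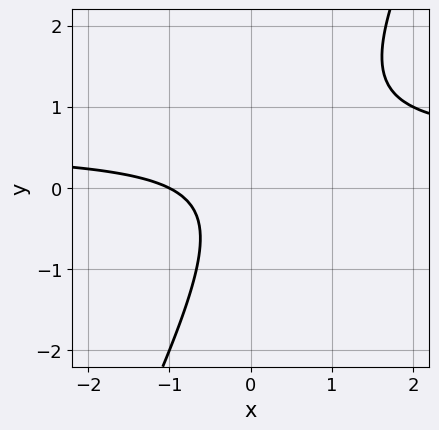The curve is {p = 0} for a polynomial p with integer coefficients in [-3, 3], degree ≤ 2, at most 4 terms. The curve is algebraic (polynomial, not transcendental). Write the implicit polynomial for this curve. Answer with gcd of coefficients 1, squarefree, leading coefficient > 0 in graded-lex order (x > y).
1. Degree: the shape is more complex than any degree-1 curve, so deg p = 2.
2. Against the integer gridlines: the curve avoids every integer y-axis point in the box; one x-axis crossing is at x = -1.
3. Together with the visible shape, these determine p as stated.

2*x*y - y^2 - x - 1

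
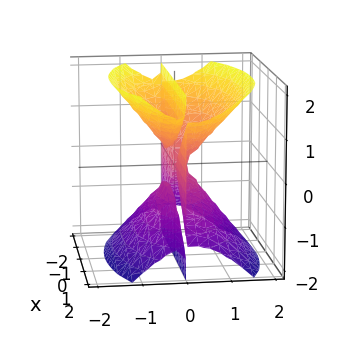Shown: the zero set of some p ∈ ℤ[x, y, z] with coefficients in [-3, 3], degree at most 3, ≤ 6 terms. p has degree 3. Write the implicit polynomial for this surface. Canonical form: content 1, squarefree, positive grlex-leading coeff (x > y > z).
1. The picture has 3 separate pieces.
2. deg p = 3.
3. Observable constraints: every point of the z-axis in the box is on the surface; the visible x-axis segment lies entirely on the surface.
4. The integer polynomial consistent with all of this is the stated p.

x^2*y + 3*y^3 - 2*y*z^2 - y^2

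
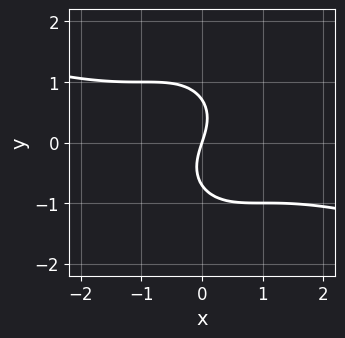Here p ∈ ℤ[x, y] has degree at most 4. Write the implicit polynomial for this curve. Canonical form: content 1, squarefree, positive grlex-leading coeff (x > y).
First, deg p = 3. A generic line meets the curve in up to 3 points.
Then, from the visible intercepts: it meets the x-axis at x = 0 (among the integer gridlines); one y-axis crossing is at y = 0.
Finally, putting this together gives p.

x^3 + 3*x^2*y + 2*y^3 + 3*x - y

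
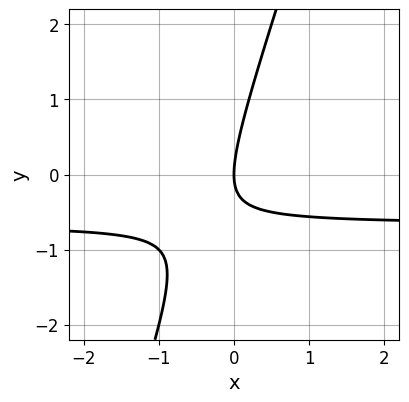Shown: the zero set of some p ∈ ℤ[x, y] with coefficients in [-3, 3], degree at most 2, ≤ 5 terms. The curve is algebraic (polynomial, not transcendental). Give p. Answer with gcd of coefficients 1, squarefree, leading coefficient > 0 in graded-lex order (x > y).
3*x*y - y^2 + 2*x

First, the degree is 2 — a generic line meets the curve in up to 2 points.
Next, from the axis intercepts and sections: it meets the y-axis at y = 0 (among the integer gridlines); one x-axis crossing is at x = 0.
Finally, the integer polynomial consistent with all of this is the stated p.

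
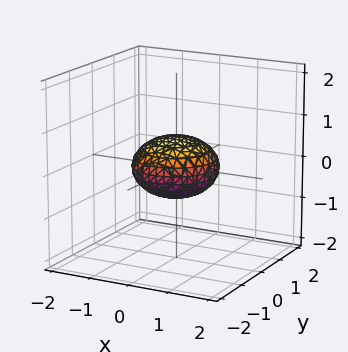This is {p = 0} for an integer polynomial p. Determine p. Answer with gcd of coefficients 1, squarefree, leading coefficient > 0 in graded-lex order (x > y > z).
(a) deg p = 2. Bounded and convex; a quadric.
(b) Symmetries: mirror symmetry z ↦ −z ⇒ only even powers of z; the z-axis is an axis of rotation, so x and y enter only as x² + y².
(c) From the visible intercepts: a circular section at z = 0 has radius exactly 1; the x-axis gridline crossings are at x ∈ {-1, 1}; the y-axis gridline crossings are at y ∈ {-1, 1}.
(d) These observations pin down the coefficients.

x^2 + y^2 + 2*z^2 - 1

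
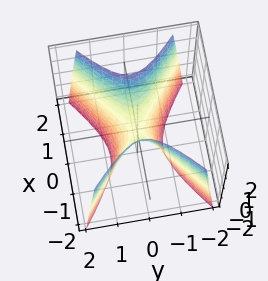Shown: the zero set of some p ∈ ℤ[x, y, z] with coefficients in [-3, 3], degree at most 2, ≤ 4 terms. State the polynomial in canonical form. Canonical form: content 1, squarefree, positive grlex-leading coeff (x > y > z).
First, the degree is 2 — a saddle surface; a quadric.
Then, symmetries: the x ↦ −x reflection is a symmetry, so x appears only in even powers; the y ↦ −y reflection is a symmetry, so y appears only in even powers.
Next, observable constraints: one z-axis crossing is at z = 0; it crosses the x-axis at the gridline x = 0; one y-axis crossing is at y = 0.
Finally, assembling these constraints gives the stated polynomial.

2*x^2 - 3*y^2 - z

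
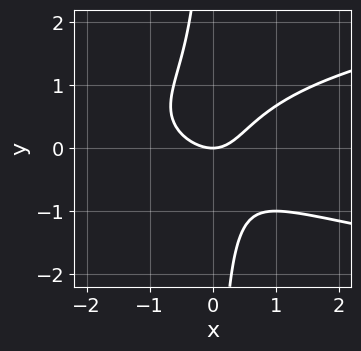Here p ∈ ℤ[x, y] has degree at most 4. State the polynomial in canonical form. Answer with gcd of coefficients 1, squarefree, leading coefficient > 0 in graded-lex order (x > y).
3*x*y^2 - 2*x^2 - x*y + 2*y

First, degree: the shape is more complex than any degree-2 curve, so deg p = 3.
Next, observable constraints: it meets the y-axis at y = 0 (among the integer gridlines); one x-axis crossing is at x = 0.
Finally, these observations pin down the coefficients.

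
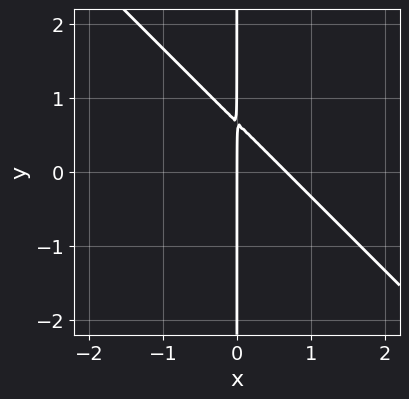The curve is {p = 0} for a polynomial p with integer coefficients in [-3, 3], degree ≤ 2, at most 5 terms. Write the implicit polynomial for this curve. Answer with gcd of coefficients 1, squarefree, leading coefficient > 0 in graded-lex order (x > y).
First, the degree is 2 — a generic line meets the curve in up to 2 points.
Next, checking where it meets the axes: it crosses the x-axis at the gridline x = 0; every point of the y-axis in the box is on the curve.
Finally, fitting integer coefficients to these (and the overall shape) gives p.

3*x^2 + 3*x*y - 2*x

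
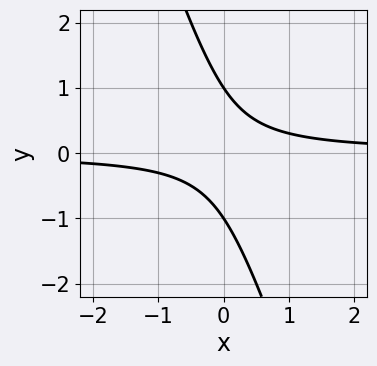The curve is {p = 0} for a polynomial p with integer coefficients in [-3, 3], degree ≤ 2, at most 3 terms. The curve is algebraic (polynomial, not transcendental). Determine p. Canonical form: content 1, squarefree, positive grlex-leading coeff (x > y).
Degree: a generic line meets the curve in up to 2 points, so deg p = 2.
Reading off the gridlines: the curve avoids every integer x-axis point in the box; among the integer gridlines, it crosses the y-axis at y ∈ {-1, 1}.
Assembling these constraints gives the stated polynomial.

3*x*y + y^2 - 1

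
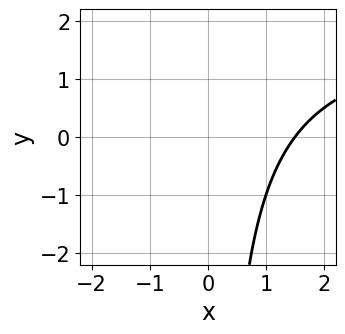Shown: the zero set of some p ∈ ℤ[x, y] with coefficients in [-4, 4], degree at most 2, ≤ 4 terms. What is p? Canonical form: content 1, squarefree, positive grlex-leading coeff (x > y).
x*y - 2*x + 3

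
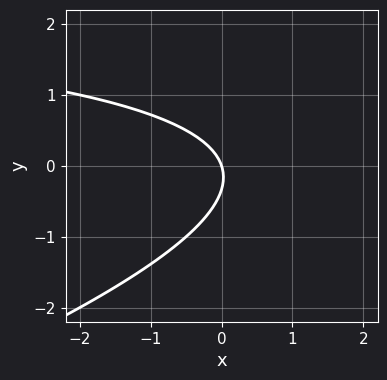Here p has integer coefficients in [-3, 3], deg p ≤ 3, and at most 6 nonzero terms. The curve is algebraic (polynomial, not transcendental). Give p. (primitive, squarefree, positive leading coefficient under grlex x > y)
x*y - 3*y^2 - 3*x - y

First, the degree is 2 — the shape is more complex than any degree-1 curve.
Then, against the integer gridlines: it crosses the x-axis at the gridline x = 0; it crosses the y-axis at the gridline y = 0.
Finally, assembling these constraints gives the stated polynomial.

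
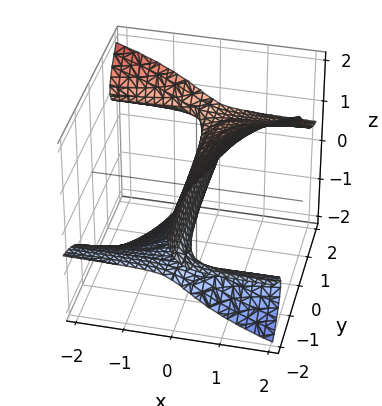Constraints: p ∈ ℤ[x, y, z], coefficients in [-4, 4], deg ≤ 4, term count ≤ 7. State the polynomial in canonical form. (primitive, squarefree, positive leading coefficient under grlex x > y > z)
1. The degree is 3 — a generic line meets the surface in up to 3 points.
2. From the axis intercepts and sections: it crosses the x-axis at the gridline x = 0; it meets the z-axis at z = 0 (among the integer gridlines); every point of the y-axis in the box is on the surface.
3. These observations pin down the coefficients.

3*x*y*z - x*z^2 + 2*z^3 - 3*x - z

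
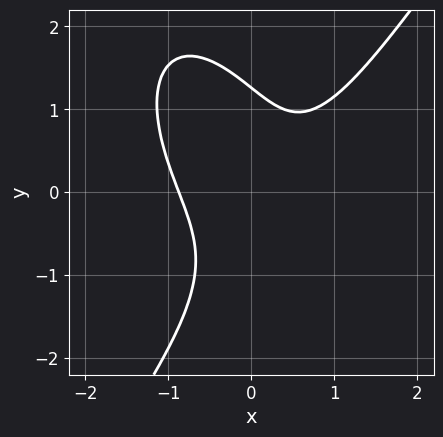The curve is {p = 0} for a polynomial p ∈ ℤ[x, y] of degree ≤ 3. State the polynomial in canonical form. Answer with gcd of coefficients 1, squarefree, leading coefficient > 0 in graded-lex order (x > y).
3*x^3 - y^3 - 3*x*y + 2

The degree is 3 — a generic line meets the curve in up to 3 points.
Solving for integer coefficients yields p as stated.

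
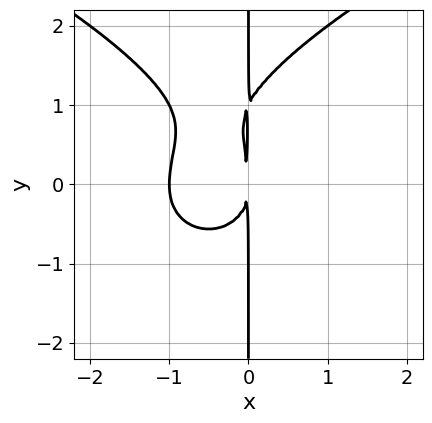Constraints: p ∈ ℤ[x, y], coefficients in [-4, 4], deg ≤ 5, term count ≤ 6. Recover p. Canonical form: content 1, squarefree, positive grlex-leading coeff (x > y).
First, degree: the shape is more complex than any degree-3 curve, so deg p = 4.
Next, from the visible intercepts: every point of the y-axis in the box is on the curve; it crosses the x-axis at the gridline x = -1.
Finally, putting this together gives p.

x*y^3 - 2*x^3 - x*y^2 - 2*x^2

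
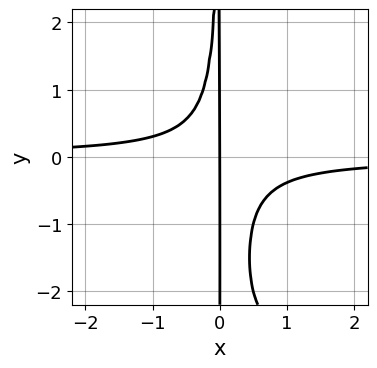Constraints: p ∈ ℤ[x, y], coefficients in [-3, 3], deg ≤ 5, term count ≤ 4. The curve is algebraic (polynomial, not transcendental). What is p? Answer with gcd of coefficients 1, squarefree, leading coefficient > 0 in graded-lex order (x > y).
(a) Degree: no degree-3 curve has this shape, so deg p = 4.
(b) From the axis intercepts and sections: it crosses the x-axis at the gridline x = 0; every point of the y-axis in the box is on the curve.
(c) Matching integer coefficients to the picture gives p.

x^2*y^2 + 3*x^2*y + x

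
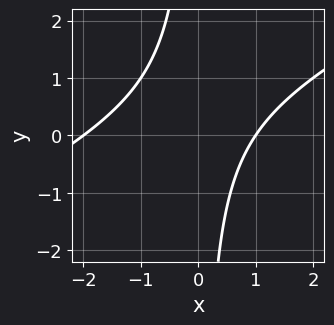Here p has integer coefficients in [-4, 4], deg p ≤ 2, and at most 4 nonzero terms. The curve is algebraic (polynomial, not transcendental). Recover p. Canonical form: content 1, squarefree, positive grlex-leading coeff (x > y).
x^2 - 2*x*y + x - 2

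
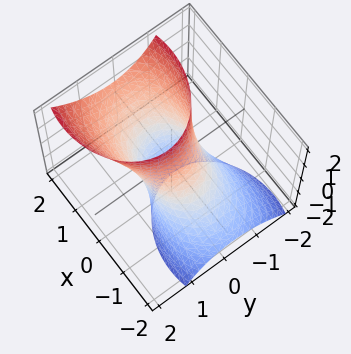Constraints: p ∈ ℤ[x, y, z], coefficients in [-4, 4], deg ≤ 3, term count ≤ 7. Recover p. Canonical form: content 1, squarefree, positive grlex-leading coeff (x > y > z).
Degree: the shape is more complex than any degree-1 surface, so deg p = 2.
Against the integer gridlines: among the integer gridlines, it crosses the x-axis at x ∈ {-1, 1}; no z-intercept at any integer in the box.
Putting this together gives p.

2*x^2 - 3*x*z + 3*y^2 - y*z - 2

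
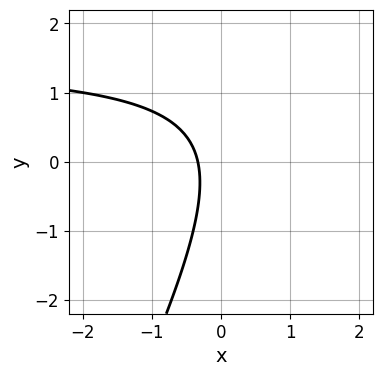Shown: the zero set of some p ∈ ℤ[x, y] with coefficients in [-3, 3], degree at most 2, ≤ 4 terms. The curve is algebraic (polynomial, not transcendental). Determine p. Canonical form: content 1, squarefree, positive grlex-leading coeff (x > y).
2*x*y - y^2 - 3*x - 1

Degree: the shape is more complex than any degree-1 curve, so deg p = 2.
From the axis intercepts and sections: the curve avoids every integer y-axis point in the box.
Matching integer coefficients to the picture gives p.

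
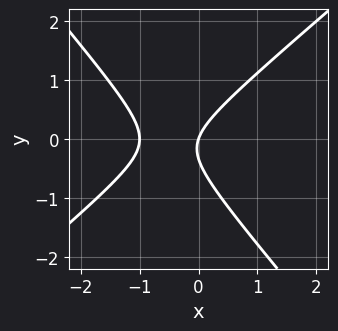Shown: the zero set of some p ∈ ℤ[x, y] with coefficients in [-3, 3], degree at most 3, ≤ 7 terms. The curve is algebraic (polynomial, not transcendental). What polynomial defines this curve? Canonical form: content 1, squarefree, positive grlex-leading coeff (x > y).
3*x^2 - x*y - 3*y^2 + 3*x - y

(a) deg p = 2. The shape is more complex than any degree-1 curve.
(b) From the visible intercepts: one y-axis crossing is at y = 0; the x-axis gridline crossings are at x ∈ {-1, 0}.
(c) Solving for integer coefficients yields p as stated.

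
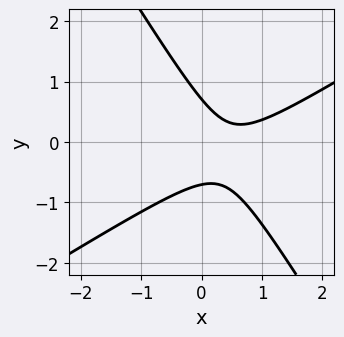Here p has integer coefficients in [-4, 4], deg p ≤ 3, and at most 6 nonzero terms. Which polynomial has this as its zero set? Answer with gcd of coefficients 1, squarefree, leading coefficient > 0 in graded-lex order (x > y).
2*x^2 - 2*x*y - 2*y^2 - 2*x + 1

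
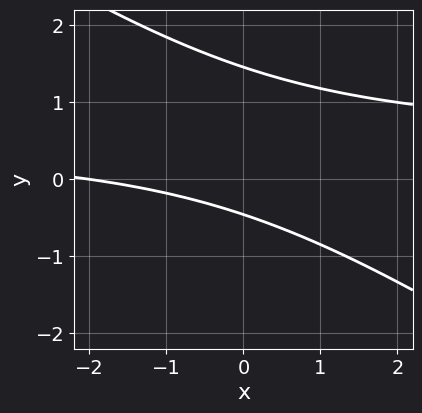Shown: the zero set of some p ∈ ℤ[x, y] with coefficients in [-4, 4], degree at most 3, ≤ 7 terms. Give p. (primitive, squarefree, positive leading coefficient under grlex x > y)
1. The degree is 2 — no degree-1 curve has this shape.
2. From the axis intercepts and sections: it meets the x-axis at x = -2 (among the integer gridlines).
3. Assembling these constraints gives the stated polynomial.

2*x*y + 3*y^2 - x - 3*y - 2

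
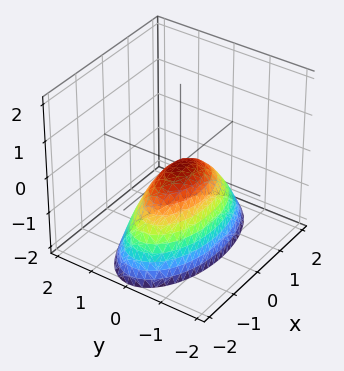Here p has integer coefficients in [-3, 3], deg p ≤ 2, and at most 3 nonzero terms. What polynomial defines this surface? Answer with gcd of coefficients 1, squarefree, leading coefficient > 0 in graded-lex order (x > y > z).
x^2 + 3*y^2 + 2*z

1. deg p = 2. A single bowl opening along one axis; a quadric.
2. Symmetries: mirror symmetry x ↦ −x ⇒ only even powers of x; mirror symmetry y ↦ −y ⇒ only even powers of y.
3. Observable constraints: it crosses the z-axis at the gridline z = 0; it meets the x-axis at x = 0 (among the integer gridlines); it meets the y-axis at y = 0 (among the integer gridlines).
4. Together with the visible shape, these determine p as stated.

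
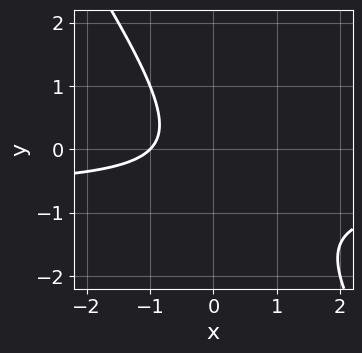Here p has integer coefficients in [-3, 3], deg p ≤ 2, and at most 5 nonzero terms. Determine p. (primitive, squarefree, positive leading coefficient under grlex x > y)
3*x*y + 2*y^2 + 2*x + y + 2

1. The degree is 2 — the shape is more complex than any degree-1 curve.
2. Reading off the gridlines: it misses every integer gridline on the y-axis; it meets the x-axis at x = -1 (among the integer gridlines).
3. Solving for integer coefficients yields p as stated.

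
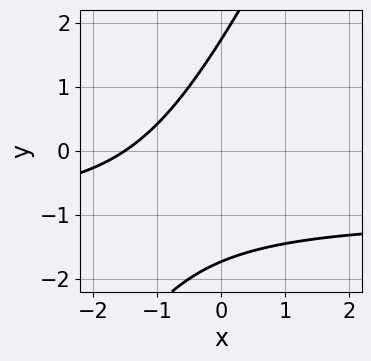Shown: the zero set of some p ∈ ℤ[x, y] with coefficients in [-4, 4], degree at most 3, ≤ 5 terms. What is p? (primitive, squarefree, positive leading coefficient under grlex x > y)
2*x*y - y^2 + 2*x + 3

(a) The degree is 2 — no degree-1 curve has this shape.
(b) Matching integer coefficients to the picture gives p.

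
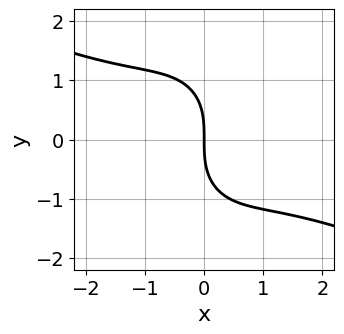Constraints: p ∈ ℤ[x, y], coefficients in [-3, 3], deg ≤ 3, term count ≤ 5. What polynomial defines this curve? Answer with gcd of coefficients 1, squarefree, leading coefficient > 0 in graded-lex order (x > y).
x^3 + 2*x^2*y + y^3 + 3*x

1. The degree is 3 — the shape is more complex than any degree-2 curve.
2. Against the integer gridlines: it crosses the x-axis at the gridline x = 0; it crosses the y-axis at the gridline y = 0.
3. Assembling these constraints gives the stated polynomial.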